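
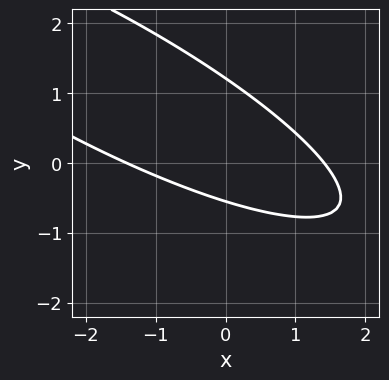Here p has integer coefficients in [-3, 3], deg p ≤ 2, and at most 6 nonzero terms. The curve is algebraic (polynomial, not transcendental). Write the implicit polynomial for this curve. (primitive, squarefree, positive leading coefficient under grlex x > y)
x^2 + 3*x*y + 3*y^2 - 2*y - 2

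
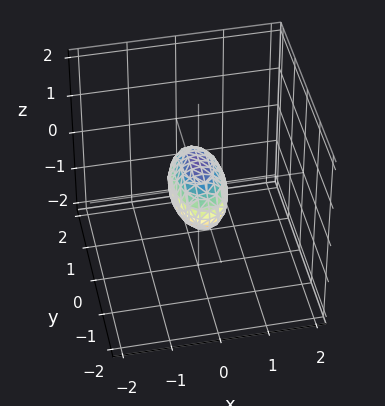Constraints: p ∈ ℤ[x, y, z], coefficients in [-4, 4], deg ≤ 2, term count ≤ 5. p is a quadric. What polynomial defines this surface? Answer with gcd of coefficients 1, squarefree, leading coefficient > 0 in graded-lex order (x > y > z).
(a) Degree: a closed, bounded, convex surface; a quadric, so deg p = 2.
(b) Symmetries: it's symmetric under y → −y, forcing even powers of y; mirror symmetry z ↦ −z ⇒ only even powers of z; the x ↦ −x reflection is a symmetry, so x appears only in even powers.
(c) From the visible intercepts: the y-axis gridline crossings are at y ∈ {-1, 1}.
(d) Matching integer coefficients to the picture gives p.

3*x^2 + y^2 + 2*z^2 - 1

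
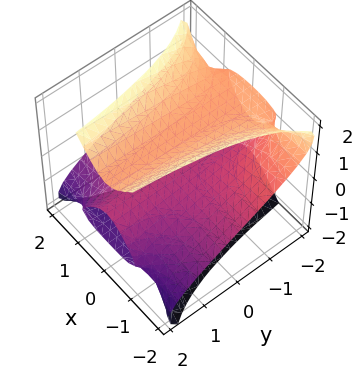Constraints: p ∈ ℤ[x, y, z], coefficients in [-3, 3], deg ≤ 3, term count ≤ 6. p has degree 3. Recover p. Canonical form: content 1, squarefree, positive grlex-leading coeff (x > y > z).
1. Degree: no degree-2 surface has this shape, so deg p = 3.
2. From the visible intercepts: the visible x-axis segment lies entirely on the surface; every point of the y-axis in the box is on the surface.
3. Putting this together gives p.

2*x^2*y + 3*x^2*z - 2*z^3 + 3*z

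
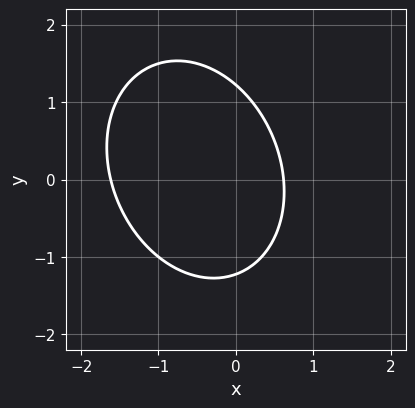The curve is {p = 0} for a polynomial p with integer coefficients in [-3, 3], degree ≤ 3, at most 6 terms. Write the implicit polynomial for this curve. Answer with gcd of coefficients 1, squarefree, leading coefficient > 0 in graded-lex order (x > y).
3*x^2 + x*y + 2*y^2 + 3*x - 3

1. deg p = 2.
2. The integer polynomial consistent with all of this is the stated p.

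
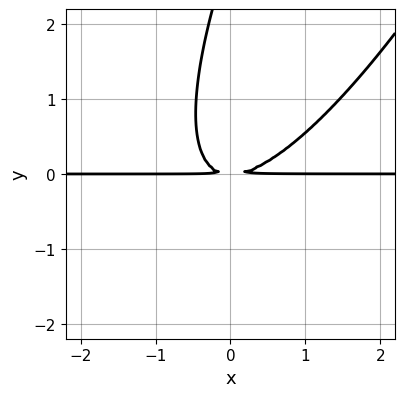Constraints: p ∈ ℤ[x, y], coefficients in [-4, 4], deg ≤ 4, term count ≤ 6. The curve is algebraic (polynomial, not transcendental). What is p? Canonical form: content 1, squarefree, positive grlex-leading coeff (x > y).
1. deg p = 3. No degree-2 curve has this shape.
2. From the axis intercepts and sections: every point of the x-axis in the box is on the curve.
3. Matching integer coefficients to the picture gives p.

3*x^2*y - 3*x*y^2 + y^3 - 3*y^2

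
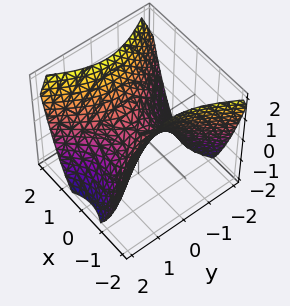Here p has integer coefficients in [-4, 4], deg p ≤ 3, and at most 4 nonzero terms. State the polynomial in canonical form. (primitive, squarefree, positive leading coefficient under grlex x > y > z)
First, deg p = 2. A saddle surface; a quadric.
Then, symmetries: mirror symmetry y ↦ −y ⇒ only even powers of y; mirror symmetry x ↦ −x ⇒ only even powers of x.
Next, checking where it meets the axes: it crosses the y-axis at the gridline y = 0; one x-axis crossing is at x = 0.
Finally, together with the visible shape, these determine p as stated.

3*x^2 - 2*y^2 - 3*z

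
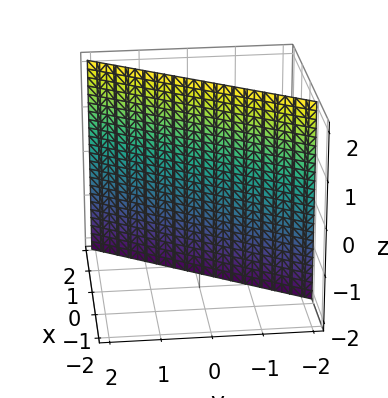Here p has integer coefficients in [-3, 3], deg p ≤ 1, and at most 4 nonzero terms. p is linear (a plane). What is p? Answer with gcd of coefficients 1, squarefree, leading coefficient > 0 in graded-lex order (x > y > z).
3*x - 2*y - 2

1. The degree is 1 — every cross-section is a straight line — this is a plane.
2. From the visible intercepts: it meets the y-axis at y = -1 (among the integer gridlines); no z-intercept at any integer in the box.
3. Assembling these constraints gives the stated polynomial.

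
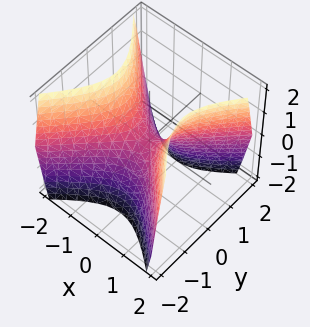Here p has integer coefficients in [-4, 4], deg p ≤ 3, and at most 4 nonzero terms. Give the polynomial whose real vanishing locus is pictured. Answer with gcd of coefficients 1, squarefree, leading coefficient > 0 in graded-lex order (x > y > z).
The degree is 2 — a hyperbolic paraboloid; a quadric.
Symmetries: the x ↦ −x reflection is a symmetry, so x appears only in even powers; the y ↦ −y reflection is a symmetry, so y appears only in even powers.
Against the integer gridlines: one x-axis crossing is at x = 0; one z-axis crossing is at z = 0; it meets the y-axis at y = 0 (among the integer gridlines).
Fitting integer coefficients to these (and the overall shape) gives p.

3*x^2 - 3*y^2 - 2*z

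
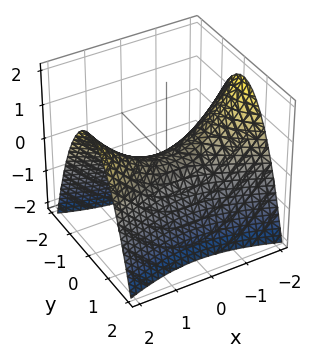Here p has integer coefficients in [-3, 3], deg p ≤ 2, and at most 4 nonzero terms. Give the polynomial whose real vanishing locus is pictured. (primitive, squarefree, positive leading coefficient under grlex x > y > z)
x^2 - 3*y^2 - 3*z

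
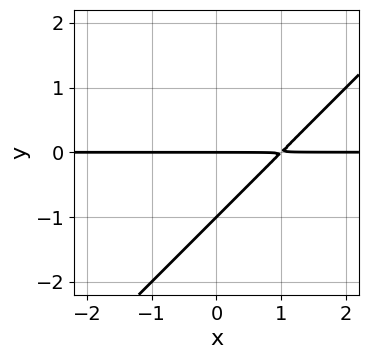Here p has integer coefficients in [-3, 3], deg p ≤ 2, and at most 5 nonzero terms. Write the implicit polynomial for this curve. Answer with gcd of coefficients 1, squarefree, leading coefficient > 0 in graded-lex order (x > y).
First, the degree is 2 — the shape is more complex than any degree-1 curve.
Then, against the integer gridlines: the y-axis gridline crossings are at y ∈ {-1, 0}; every point of the x-axis in the box is on the curve.
Finally, fitting integer coefficients to these (and the overall shape) gives p.

x*y - y^2 - y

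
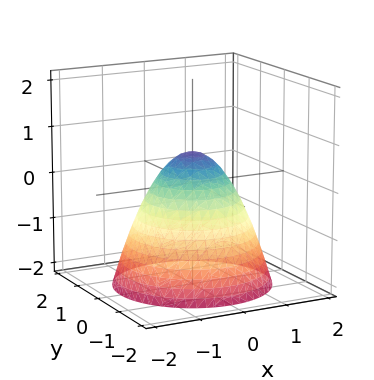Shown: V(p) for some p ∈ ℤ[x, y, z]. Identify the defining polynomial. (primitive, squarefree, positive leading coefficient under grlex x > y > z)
3*x^2 + 3*y^2 + 3*z - 2

The degree is 2 — the shape is more complex than any degree-1 surface.
Symmetries: rotational symmetry about the z-axis ⇒ p depends on x, y only through x² + y².
From the axis intercepts and sections: a circular section at z = -1 has radius between 1 and 2.
Together with the visible shape, these determine p as stated.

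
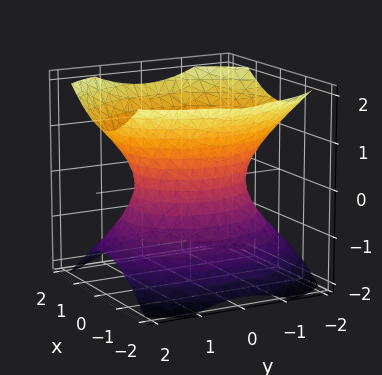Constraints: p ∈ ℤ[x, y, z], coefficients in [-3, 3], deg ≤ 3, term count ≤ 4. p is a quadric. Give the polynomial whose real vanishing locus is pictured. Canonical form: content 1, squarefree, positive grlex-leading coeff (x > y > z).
First, degree: an hourglass — one-sheet hyperboloid; a quadric, so deg p = 2.
Then, symmetries: mirror symmetry y ↦ −y ⇒ only even powers of y; the z ↦ −z reflection is a symmetry, so z appears only in even powers; it's symmetric under x → −x, forcing even powers of x.
Next, against the integer gridlines: the surface avoids every integer z-axis point in the box; the x-axis gridline crossings are at x ∈ {-1, 1}.
Finally, matching integer coefficients to the picture gives p.

3*x^2 + 2*y^2 - 3*z^2 - 3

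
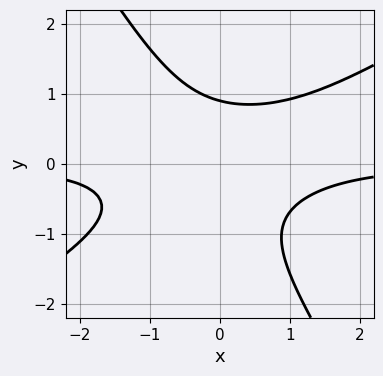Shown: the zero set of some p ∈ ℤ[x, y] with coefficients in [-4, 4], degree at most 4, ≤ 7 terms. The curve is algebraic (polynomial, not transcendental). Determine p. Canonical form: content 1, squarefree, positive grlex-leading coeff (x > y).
3*x^2*y - 3*x*y^2 - 3*y^3 - y^2 + 3

(a) The degree is 3 — a generic line meets the curve in up to 3 points.
(b) Checking where it meets the axes: it misses every integer gridline on the x-axis.
(c) Assembling these constraints gives the stated polynomial.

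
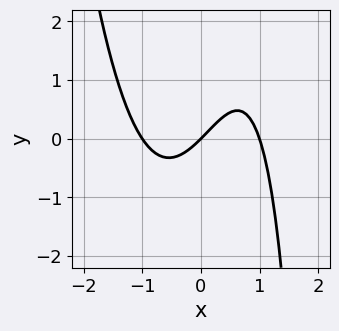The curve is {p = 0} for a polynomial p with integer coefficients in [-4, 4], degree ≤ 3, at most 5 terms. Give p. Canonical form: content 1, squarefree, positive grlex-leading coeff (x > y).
(a) Degree: the shape is more complex than any degree-2 curve, so deg p = 3.
(b) Reading off the gridlines: among the integer gridlines, it crosses the x-axis at x ∈ {-1, 0, 1}; one y-axis crossing is at y = 0.
(c) Fitting integer coefficients to these (and the overall shape) gives p.

3*x^3 - x*y - 3*x + 3*y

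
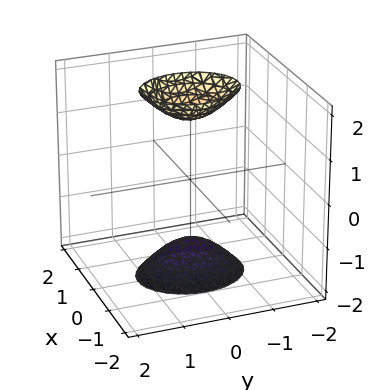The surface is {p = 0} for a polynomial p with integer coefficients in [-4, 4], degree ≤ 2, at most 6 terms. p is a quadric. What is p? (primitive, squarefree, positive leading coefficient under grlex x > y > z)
(a) The picture has 2 separate pieces. They look like related sheets of one shape, so recover p as a whole.
(b) Degree: two separate bowl-shaped sheets opening away from each other; a quadric, so deg p = 2.
(c) Symmetries: it's symmetric under y → −y, forcing even powers of y; mirror symmetry z ↦ −z ⇒ only even powers of z; the x ↦ −x reflection is a symmetry, so x appears only in even powers.
(d) Observable constraints: no y-intercept at any integer in the box; no x-intercept at any integer in the box.
(e) These observations pin down the coefficients.

3*x^2 + 2*y^2 - z^2 + 2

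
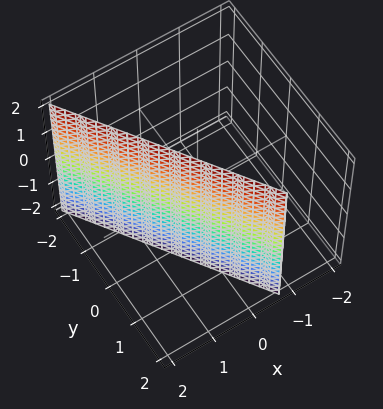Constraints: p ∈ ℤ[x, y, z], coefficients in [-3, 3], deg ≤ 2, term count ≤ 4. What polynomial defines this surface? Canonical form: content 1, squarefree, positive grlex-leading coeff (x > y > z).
(a) Degree: the surface is flat (a plane), so deg p = 1.
(b) From the visible intercepts: it meets the y-axis at y = 1 (among the integer gridlines); no z-intercept at any integer in the box.
(c) Solving for integer coefficients yields p as stated.

3*x + 2*y - 2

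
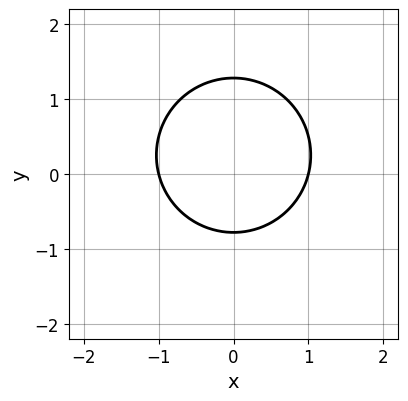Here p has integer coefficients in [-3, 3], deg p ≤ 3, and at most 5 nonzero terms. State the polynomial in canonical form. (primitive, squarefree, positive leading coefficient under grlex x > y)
2*x^2 + 2*y^2 - y - 2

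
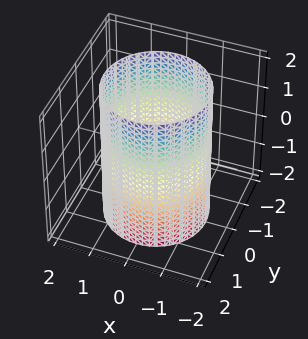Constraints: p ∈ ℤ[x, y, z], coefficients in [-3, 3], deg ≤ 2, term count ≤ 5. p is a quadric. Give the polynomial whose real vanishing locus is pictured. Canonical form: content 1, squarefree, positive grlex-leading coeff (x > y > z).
First, the degree is 2 — a cylinder; a quadric.
Then, symmetries: every cross-section ⟂ z is a circle, so x, y appear only via x² + y²; mirror symmetry z ↦ −z ⇒ only even powers of z.
Next, against the integer gridlines: the surface avoids every integer z-axis point in the box; a circular section at z = -1 has radius between 1 and 2.
Finally, fitting integer coefficients to these (and the overall shape) gives p.

x^2 + y^2 - 2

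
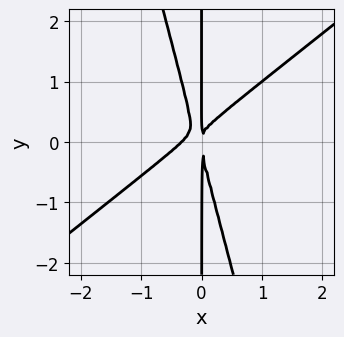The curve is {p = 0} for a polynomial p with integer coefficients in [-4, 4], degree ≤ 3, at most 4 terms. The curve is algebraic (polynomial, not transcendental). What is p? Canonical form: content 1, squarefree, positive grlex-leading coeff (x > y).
3*x^3 - 3*x^2*y - x*y^2 + x^2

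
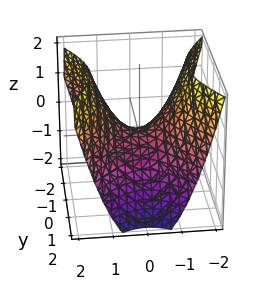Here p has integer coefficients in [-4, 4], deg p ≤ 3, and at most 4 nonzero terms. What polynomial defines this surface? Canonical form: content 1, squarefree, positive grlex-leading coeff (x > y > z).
(a) The degree is 2 — a hyperbolic paraboloid; a quadric.
(b) Symmetries: mirror symmetry x ↦ −x ⇒ only even powers of x; mirror symmetry y ↦ −y ⇒ only even powers of y.
(c) Against the integer gridlines: one z-axis crossing is at z = 0; it crosses the y-axis at the gridline y = 0; one x-axis crossing is at x = 0.
(d) These observations pin down the coefficients.

3*x^2 - 2*y^2 - 3*z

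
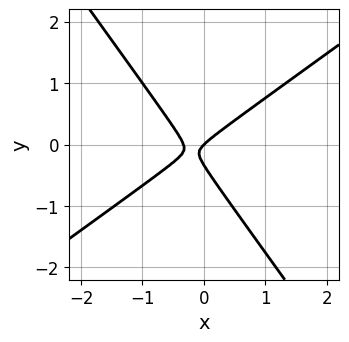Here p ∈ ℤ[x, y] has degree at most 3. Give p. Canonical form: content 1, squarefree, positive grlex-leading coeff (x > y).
First, the degree is 2 — the shape is more complex than any degree-1 curve.
Then, from the axis intercepts and sections: one y-axis crossing is at y = 0; it meets the x-axis at x = 0 (among the integer gridlines).
Finally, fitting integer coefficients to these (and the overall shape) gives p.

3*x^2 - 2*x*y - 3*y^2 + x - y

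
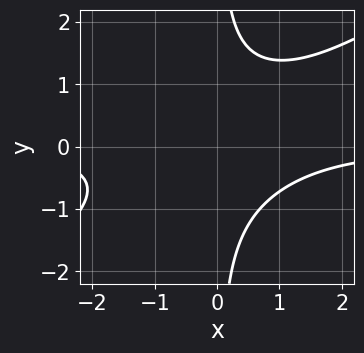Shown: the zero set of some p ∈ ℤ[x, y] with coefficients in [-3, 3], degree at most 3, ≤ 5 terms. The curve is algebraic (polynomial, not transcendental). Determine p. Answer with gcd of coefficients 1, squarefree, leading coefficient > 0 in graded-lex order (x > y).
2*x^2*y - 3*x*y^2 + 3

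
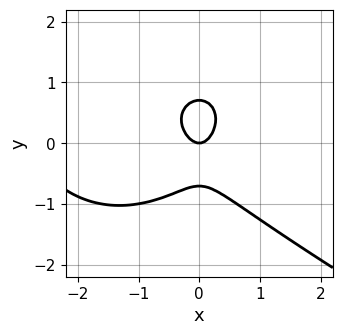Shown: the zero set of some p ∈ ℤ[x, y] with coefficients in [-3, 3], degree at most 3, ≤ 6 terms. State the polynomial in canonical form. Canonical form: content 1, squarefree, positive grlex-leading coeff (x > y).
x^3 + x^2*y + 2*y^3 + 3*x^2 - y

Degree: no degree-2 curve has this shape, so deg p = 3.
From the axis intercepts and sections: one x-axis crossing is at x = 0; it meets the y-axis at y = 0 (among the integer gridlines).
Fitting integer coefficients to these (and the overall shape) gives p.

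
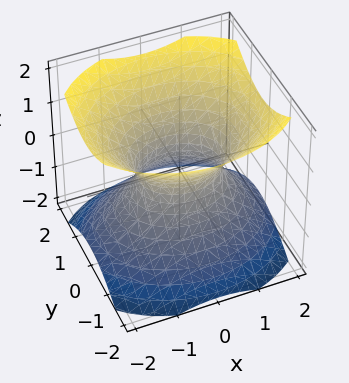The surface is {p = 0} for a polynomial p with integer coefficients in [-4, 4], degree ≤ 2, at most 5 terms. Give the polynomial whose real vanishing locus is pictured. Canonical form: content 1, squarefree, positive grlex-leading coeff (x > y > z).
First, deg p = 2.
Then, symmetries: the z ↦ −z reflection is a symmetry, so z appears only in even powers; the x ↦ −x reflection is a symmetry, so x appears only in even powers; mirror symmetry y ↦ −y ⇒ only even powers of y.
Then, reading off the gridlines: the x-axis gridline crossings are at x ∈ {-1, 1}; no z-intercept at any integer in the box.
Finally, solving for integer coefficients yields p as stated.

2*x^2 + 3*y^2 - 3*z^2 - 2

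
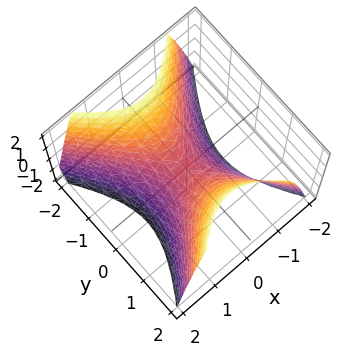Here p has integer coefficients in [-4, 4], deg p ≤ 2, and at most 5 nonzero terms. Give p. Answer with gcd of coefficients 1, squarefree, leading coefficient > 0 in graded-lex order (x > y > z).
3*x^2 - 2*y^2 + 2*z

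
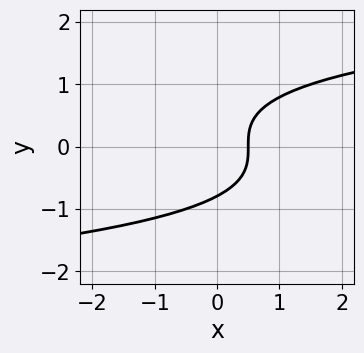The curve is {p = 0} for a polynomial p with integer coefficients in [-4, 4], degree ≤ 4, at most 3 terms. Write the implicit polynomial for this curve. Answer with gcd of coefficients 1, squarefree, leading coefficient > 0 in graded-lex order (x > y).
(a) Degree: a generic line meets the curve in up to 3 points, so deg p = 3.
(b) The integer polynomial consistent with all of this is the stated p.

2*y^3 - 2*x + 1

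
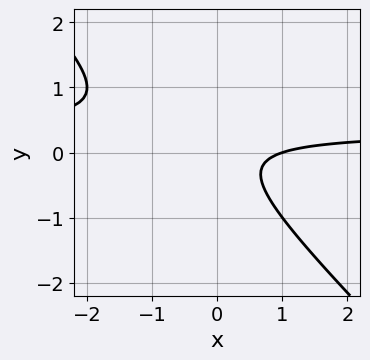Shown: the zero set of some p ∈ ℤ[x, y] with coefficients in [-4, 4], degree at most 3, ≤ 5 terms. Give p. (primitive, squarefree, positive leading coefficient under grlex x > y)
3*x*y + 3*y^2 - x + 1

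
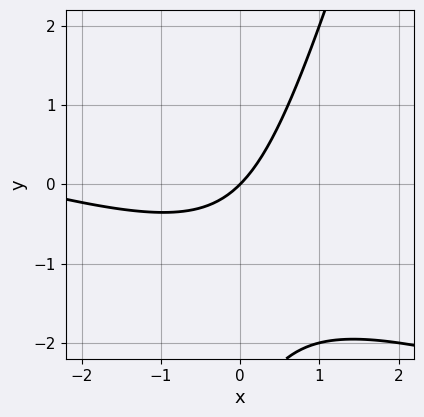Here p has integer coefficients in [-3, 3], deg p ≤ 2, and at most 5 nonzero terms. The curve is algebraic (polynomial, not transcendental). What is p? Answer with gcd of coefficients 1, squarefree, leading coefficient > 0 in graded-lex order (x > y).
x^2 + 3*x*y - y^2 + 3*x - 3*y

deg p = 2.
Observable constraints: it meets the y-axis at y = 0 (among the integer gridlines); one x-axis crossing is at x = 0.
Together with the visible shape, these determine p as stated.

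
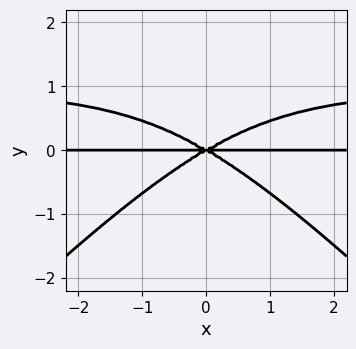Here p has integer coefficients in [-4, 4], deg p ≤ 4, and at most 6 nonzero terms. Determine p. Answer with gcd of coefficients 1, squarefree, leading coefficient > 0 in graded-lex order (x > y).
x^2*y^2 - y^4 - x^2*y + 3*y^3

First, deg p = 4.
Next, symmetries: the x ↦ −x reflection is a symmetry, so x appears only in even powers.
Next, checking where it meets the axes: it meets the y-axis at y = 0 (among the integer gridlines); every point of the x-axis in the box is on the curve.
Finally, the integer polynomial consistent with all of this is the stated p.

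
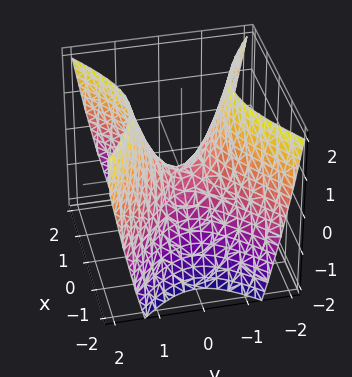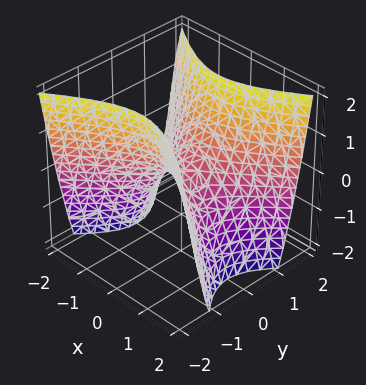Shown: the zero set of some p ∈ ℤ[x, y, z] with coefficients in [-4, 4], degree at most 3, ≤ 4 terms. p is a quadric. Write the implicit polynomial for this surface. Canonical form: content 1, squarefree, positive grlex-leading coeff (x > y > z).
deg p = 2. A hyperbolic paraboloid; a quadric.
Symmetries: the y ↦ −y reflection is a symmetry, so y appears only in even powers; the x ↦ −x reflection is a symmetry, so x appears only in even powers.
From the axis intercepts and sections: one x-axis crossing is at x = 0; it meets the z-axis at z = 0 (among the integer gridlines); one y-axis crossing is at y = 0.
The integer polynomial consistent with all of this is the stated p.

2*x^2 - 3*y^2 + 2*z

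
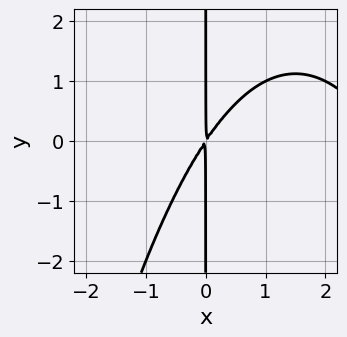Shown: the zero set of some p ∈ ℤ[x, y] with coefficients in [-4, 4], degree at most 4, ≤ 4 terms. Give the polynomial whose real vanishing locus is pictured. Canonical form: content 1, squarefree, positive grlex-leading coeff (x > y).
x^3 - 3*x^2 + 2*x*y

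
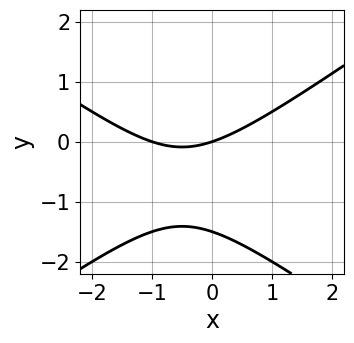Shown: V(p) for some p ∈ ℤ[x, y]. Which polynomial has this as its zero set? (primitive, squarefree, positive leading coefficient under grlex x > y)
(a) Degree: a generic line meets the curve in up to 2 points, so deg p = 2.
(b) From the axis intercepts and sections: one y-axis crossing is at y = 0; the x-axis gridline crossings are at x ∈ {-1, 0}.
(c) Assembling these constraints gives the stated polynomial.

x^2 - 2*y^2 + x - 3*y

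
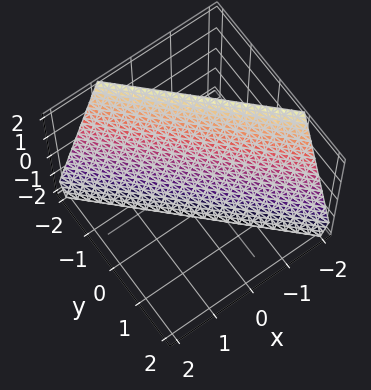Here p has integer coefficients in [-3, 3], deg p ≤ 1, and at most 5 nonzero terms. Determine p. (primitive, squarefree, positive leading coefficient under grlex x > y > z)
The degree is 1 — every cross-section is a straight line — this is a plane.
Reading off the gridlines: it meets the z-axis at z = -2 (among the integer gridlines).
Matching integer coefficients to the picture gives p.

3*x + 3*y + z + 2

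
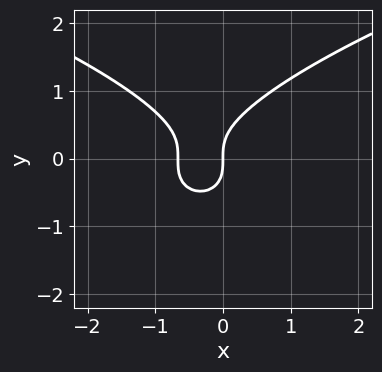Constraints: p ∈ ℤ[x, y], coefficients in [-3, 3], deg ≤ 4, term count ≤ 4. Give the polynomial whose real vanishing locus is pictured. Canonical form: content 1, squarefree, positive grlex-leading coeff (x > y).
3*y^3 - 3*x^2 - 2*x

The degree is 3 — the shape is more complex than any degree-2 curve.
Reading off the gridlines: it crosses the x-axis at the gridline x = 0; it crosses the y-axis at the gridline y = 0.
Together with the visible shape, these determine p as stated.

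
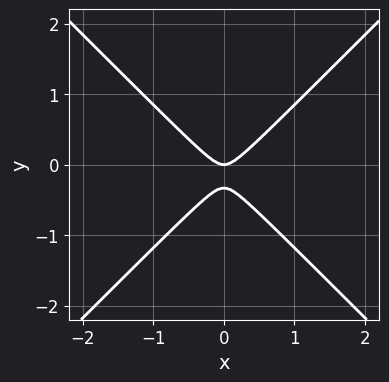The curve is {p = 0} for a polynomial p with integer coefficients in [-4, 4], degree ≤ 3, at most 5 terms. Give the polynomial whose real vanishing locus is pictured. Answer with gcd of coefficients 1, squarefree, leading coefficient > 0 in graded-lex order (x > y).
3*x^2 - 3*y^2 - y

1. Degree: no degree-1 curve has this shape, so deg p = 2.
2. Symmetries: the x ↦ −x reflection is a symmetry, so x appears only in even powers.
3. Reading off the gridlines: one y-axis crossing is at y = 0; one x-axis crossing is at x = 0.
4. Solving for integer coefficients yields p as stated.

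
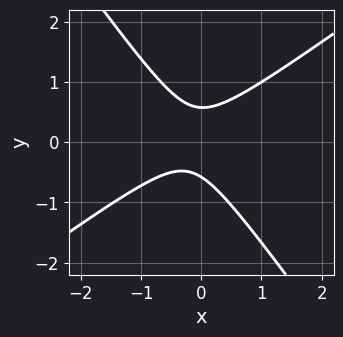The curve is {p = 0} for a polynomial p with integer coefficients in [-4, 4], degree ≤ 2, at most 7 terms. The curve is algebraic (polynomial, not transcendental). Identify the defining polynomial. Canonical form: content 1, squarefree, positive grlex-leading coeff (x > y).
3*x^2 - 2*x*y - 3*y^2 + x + 1

First, degree: a generic line meets the curve in up to 2 points, so deg p = 2.
Then, against the integer gridlines: it misses every integer gridline on the x-axis.
Finally, solving for integer coefficients yields p as stated.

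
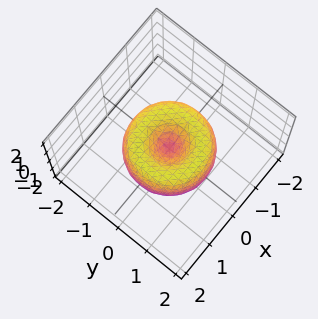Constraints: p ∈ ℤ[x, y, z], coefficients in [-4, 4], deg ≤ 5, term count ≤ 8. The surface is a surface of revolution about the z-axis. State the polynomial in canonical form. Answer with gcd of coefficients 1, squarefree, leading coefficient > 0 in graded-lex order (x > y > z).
(a) The degree is 4 — the shape is more complex than any degree-3 surface.
(b) By symmetry, the z-axis is an axis of rotation, so x and y enter only as x² + y².
(c) Reading off the gridlines: a circular section at z = 0 has radius between 1 and 2; it meets the x-axis at x = 0 (among the integer gridlines); it meets the z-axis at z = 0 (among the integer gridlines).
(d) These observations pin down the coefficients.

2*x^4 + 4*x^2*y^2 + 2*y^4 - 3*x^2 - 3*y^2 + 2*z^2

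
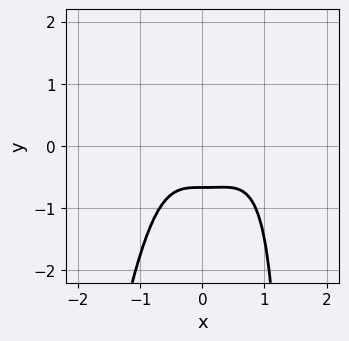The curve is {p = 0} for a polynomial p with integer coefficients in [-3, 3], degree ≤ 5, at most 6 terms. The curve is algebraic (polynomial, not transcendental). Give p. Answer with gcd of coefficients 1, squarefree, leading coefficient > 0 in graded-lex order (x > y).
First, the degree is 4 — a generic line meets the curve in up to 4 points.
Then, from the axis intercepts and sections: it misses every integer gridline on the x-axis.
Finally, the integer polynomial consistent with all of this is the stated p.

3*x^4 - x^3*y - 2*x^3 + 3*y + 2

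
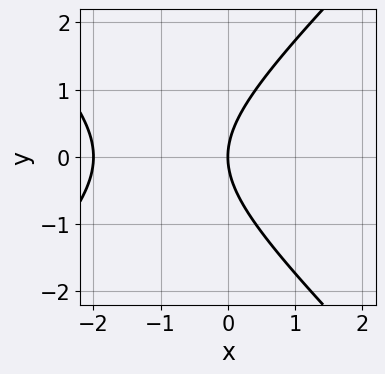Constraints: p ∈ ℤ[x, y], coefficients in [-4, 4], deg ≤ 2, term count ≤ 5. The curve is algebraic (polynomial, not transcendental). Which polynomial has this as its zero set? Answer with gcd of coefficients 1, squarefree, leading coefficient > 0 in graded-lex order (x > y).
x^2 - y^2 + 2*x

1. The degree is 2 — no degree-1 curve has this shape.
2. Symmetries: mirror symmetry y ↦ −y ⇒ only even powers of y.
3. From the axis intercepts and sections: it meets the y-axis at y = 0 (among the integer gridlines); the x-axis gridline crossings are at x ∈ {-2, 0}.
4. These observations pin down the coefficients.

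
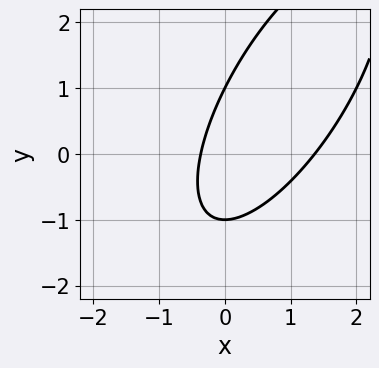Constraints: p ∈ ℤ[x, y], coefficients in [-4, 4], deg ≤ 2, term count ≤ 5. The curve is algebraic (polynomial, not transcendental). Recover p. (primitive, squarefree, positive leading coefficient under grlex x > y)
2*x^2 - 2*x*y + y^2 - 2*x - 1

The degree is 2 — no degree-1 curve has this shape.
Against the integer gridlines: among the integer gridlines, it crosses the y-axis at y ∈ {-1, 1}.
Together with the visible shape, these determine p as stated.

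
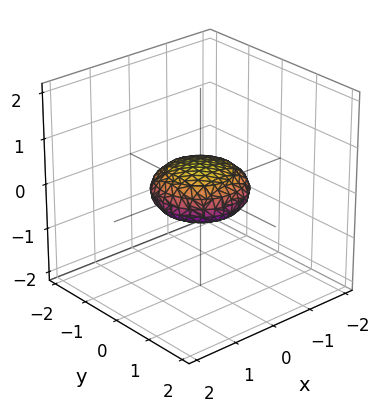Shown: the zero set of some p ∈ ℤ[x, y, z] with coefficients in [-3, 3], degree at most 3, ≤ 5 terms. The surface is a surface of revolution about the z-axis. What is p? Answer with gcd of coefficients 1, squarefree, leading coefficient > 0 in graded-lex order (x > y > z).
1. Degree: a generic line meets the surface in up to 2 points, so deg p = 2.
2. Symmetries: the surface is invariant under rotation about z: p = q(x² + y², z).
3. Observable constraints: the y-axis gridline crossings are at y ∈ {-1, 1}; a circular section at z = 0 has radius exactly 1; among the integer gridlines, it crosses the x-axis at x ∈ {-1, 1}.
4. Together with the visible shape, these determine p as stated.

x^2 + y^2 + 3*z^2 - 1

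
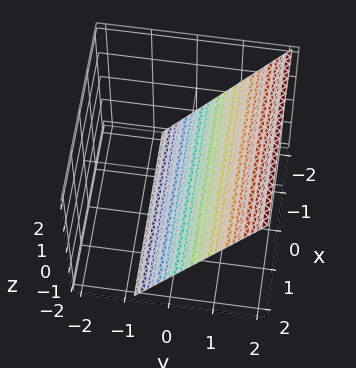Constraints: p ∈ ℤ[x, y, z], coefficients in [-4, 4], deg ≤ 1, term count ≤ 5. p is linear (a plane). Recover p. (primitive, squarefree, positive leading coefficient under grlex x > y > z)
Degree: every cross-section is a straight line — this is a plane, so deg p = 1.
From the visible intercepts: it crosses the z-axis at the gridline z = -1; the surface avoids every integer x-axis point in the box.
Matching integer coefficients to the picture gives p.

3*y - 2*z - 2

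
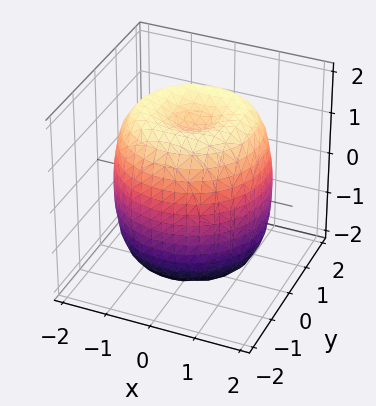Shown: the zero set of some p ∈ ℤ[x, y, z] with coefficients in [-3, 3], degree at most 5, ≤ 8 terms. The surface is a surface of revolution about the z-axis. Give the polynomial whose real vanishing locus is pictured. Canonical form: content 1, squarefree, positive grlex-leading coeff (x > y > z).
First, degree: the shape is more complex than any degree-3 surface, so deg p = 4.
Next, by symmetry, the surface is invariant under rotation about z: p = q(x² + y², z).
Next, against the integer gridlines: a circular section at z = -1 has radius between 1 and 2.
Finally, these observations pin down the coefficients.

x^4 + 2*x^2*y^2 + y^4 - 2*x^2 - 2*y^2 + z^2 - 2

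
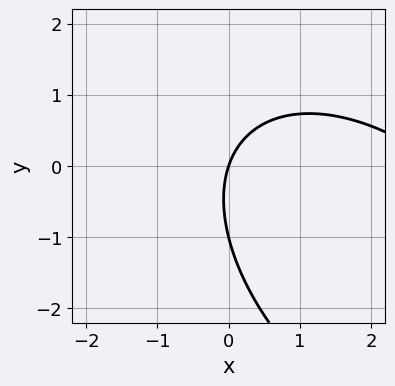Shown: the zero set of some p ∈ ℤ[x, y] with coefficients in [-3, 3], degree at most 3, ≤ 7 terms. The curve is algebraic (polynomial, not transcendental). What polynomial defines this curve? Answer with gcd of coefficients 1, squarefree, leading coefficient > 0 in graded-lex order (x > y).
First, degree: the shape is more complex than any degree-1 curve, so deg p = 2.
Next, checking where it meets the axes: one x-axis crossing is at x = 0; among the integer gridlines, it crosses the y-axis at y ∈ {-1, 0}.
Finally, solving for integer coefficients yields p as stated.

x^2 + x*y + y^2 - 3*x + y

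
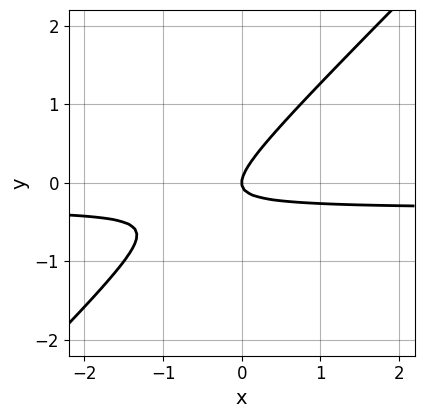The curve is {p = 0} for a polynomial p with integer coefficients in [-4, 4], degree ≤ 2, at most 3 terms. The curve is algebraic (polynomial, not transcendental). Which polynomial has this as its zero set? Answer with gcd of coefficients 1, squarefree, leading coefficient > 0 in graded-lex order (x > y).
3*x*y - 3*y^2 + x

Degree: no degree-1 curve has this shape, so deg p = 2.
From the visible intercepts: it meets the x-axis at x = 0 (among the integer gridlines); one y-axis crossing is at y = 0.
Fitting integer coefficients to these (and the overall shape) gives p.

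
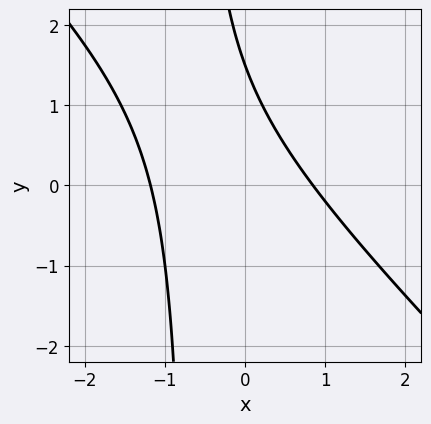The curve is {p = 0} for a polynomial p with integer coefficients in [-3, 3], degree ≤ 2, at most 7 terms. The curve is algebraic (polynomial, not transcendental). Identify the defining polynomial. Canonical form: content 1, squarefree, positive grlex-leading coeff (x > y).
3*x^2 + 3*x*y + x + 2*y - 3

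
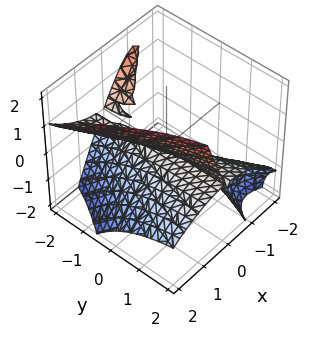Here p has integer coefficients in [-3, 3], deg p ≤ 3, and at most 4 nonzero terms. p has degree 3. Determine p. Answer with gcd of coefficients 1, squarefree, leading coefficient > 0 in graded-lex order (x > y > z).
x^3 + 2*x*y*z + x*z - 2*z^2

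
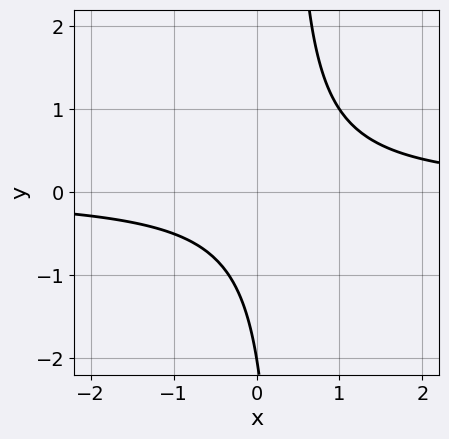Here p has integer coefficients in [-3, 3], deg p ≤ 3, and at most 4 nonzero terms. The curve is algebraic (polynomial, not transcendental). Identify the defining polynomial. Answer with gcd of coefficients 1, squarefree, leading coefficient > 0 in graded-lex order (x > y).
3*x*y - y - 2

1. The degree is 2 — no degree-1 curve has this shape.
2. Against the integer gridlines: no x-intercept at any integer in the box; it meets the y-axis at y = -2 (among the integer gridlines).
3. Matching integer coefficients to the picture gives p.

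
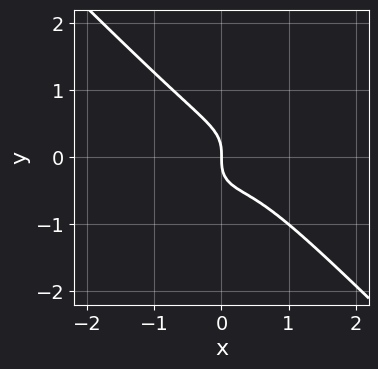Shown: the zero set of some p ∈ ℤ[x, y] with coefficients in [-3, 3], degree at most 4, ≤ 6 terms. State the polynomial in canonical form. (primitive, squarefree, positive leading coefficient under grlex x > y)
(a) The degree is 3 — no degree-2 curve has this shape.
(b) Observable constraints: it meets the x-axis at x = 0 (among the integer gridlines); it meets the y-axis at y = 0 (among the integer gridlines).
(c) Matching integer coefficients to the picture gives p.

2*x^3 + 2*y^3 - x^2 + x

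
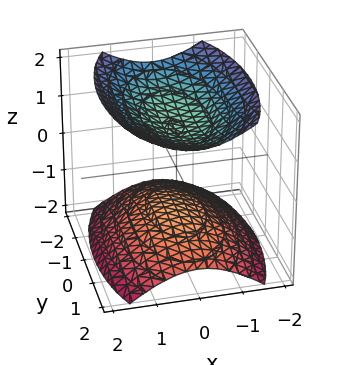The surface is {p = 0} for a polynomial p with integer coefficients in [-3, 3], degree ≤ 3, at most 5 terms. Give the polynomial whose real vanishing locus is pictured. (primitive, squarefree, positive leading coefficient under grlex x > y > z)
3*x^2 + y^2 - 3*z^2 + 3

First, I count 2 distinct pieces.
Next, the degree is 2 — two separate bowl-shaped sheets opening away from each other; a quadric.
Next, symmetries: it's symmetric under x → −x, forcing even powers of x; it's symmetric under z → −z, forcing even powers of z; the y ↦ −y reflection is a symmetry, so y appears only in even powers.
Then, from the axis intercepts and sections: the surface avoids every integer x-axis point in the box; no y-intercept at any integer in the box.
Finally, solving for integer coefficients yields p as stated.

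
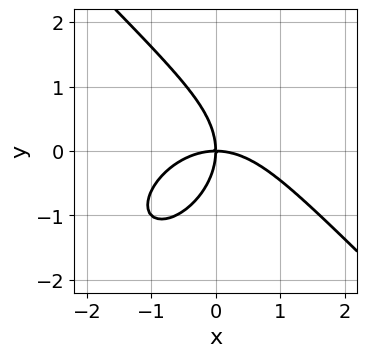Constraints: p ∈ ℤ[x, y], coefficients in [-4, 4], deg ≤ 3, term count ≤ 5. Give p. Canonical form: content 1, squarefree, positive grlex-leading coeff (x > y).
x^3 + y^3 + 2*x*y

1. Degree: the shape is more complex than any degree-2 curve, so deg p = 3.
2. Against the integer gridlines: it meets the x-axis at x = 0 (among the integer gridlines); one y-axis crossing is at y = 0.
3. The integer polynomial consistent with all of this is the stated p.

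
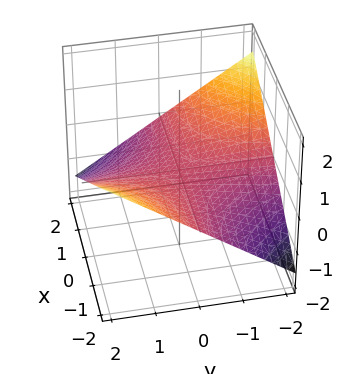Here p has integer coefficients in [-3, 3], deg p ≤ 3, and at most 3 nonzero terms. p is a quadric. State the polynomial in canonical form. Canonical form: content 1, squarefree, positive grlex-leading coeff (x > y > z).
1. The degree is 2 — a hyperbolic paraboloid; a quadric.
2. Against the integer gridlines: every point of the y-axis in the box is on the surface; one z-axis crossing is at z = 0; the visible x-axis segment lies entirely on the surface.
3. Assembling these constraints gives the stated polynomial.

x*y + 3*z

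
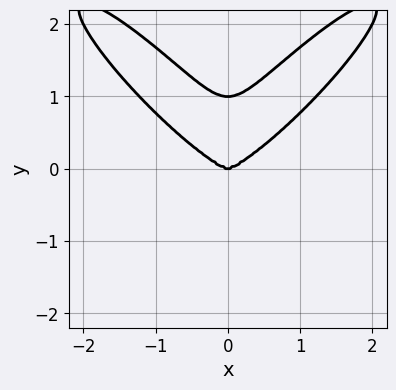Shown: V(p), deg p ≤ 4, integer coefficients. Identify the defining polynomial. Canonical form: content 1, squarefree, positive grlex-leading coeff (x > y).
2*x^4 - 3*x^2*y^2 + 2*y^4 - 2*y^3

(a) Degree: the shape is more complex than any degree-3 curve, so deg p = 4.
(b) Symmetries: the x ↦ −x reflection is a symmetry, so x appears only in even powers.
(c) From the axis intercepts and sections: the y-axis gridline crossings are at y ∈ {0, 1}; it meets the x-axis at x = 0 (among the integer gridlines).
(d) Fitting integer coefficients to these (and the overall shape) gives p.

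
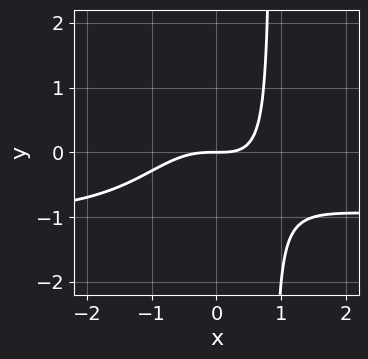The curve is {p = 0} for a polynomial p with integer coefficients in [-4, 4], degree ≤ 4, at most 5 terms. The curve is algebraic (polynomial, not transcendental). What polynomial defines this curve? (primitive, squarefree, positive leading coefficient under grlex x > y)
1. Degree: a generic line meets the curve in up to 4 points, so deg p = 4.
2. From the visible intercepts: one y-axis crossing is at y = 0; one x-axis crossing is at x = 0.
3. The integer polynomial consistent with all of this is the stated p.

2*x^3*y + 2*x^3 + 2*x*y - 3*y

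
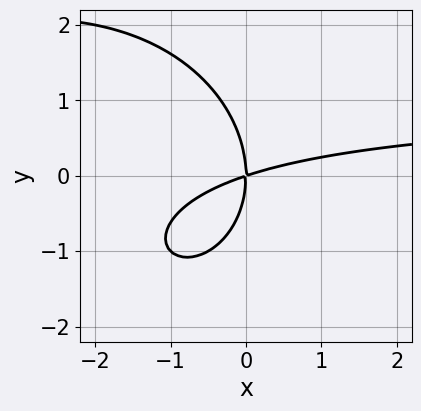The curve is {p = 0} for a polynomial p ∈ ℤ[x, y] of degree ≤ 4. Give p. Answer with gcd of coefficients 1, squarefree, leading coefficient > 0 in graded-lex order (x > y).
First, degree: the shape is more complex than any degree-2 curve, so deg p = 3.
Then, from the axis intercepts and sections: it crosses the x-axis at the gridline x = 0; it crosses the y-axis at the gridline y = 0.
Finally, putting this together gives p.

x^2*y + y^3 - x^2 + 3*x*y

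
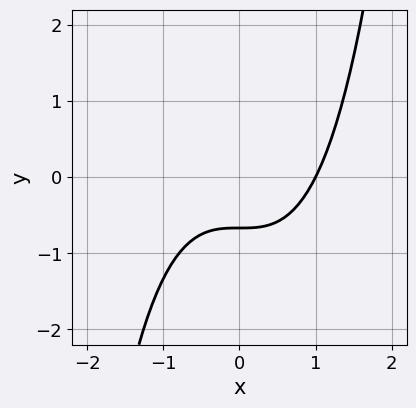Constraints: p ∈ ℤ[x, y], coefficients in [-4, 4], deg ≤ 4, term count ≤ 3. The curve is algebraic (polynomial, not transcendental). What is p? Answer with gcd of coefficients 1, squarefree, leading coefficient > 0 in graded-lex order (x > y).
2*x^3 - 3*y - 2

1. The degree is 3 — no degree-2 curve has this shape.
2. Against the integer gridlines: it crosses the x-axis at the gridline x = 1.
3. These observations pin down the coefficients.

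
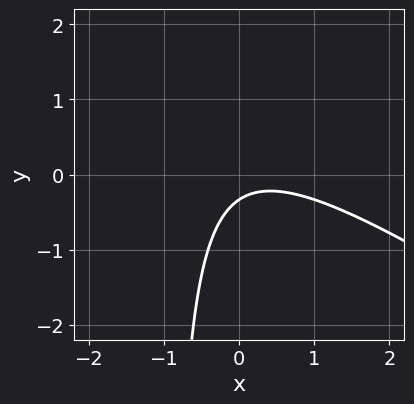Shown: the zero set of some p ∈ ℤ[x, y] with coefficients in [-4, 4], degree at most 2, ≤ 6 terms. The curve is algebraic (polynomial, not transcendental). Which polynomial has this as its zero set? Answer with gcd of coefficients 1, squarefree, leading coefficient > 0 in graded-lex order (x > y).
First, the degree is 2 — a generic line meets the curve in up to 2 points.
Next, against the integer gridlines: no x-intercept at any integer in the box.
Finally, assembling these constraints gives the stated polynomial.

2*x^2 + 3*x*y - x + 3*y + 1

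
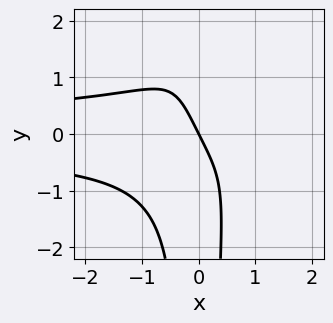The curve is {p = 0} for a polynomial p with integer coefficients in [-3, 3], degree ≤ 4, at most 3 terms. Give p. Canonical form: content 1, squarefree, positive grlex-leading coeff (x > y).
First, the degree is 4 — the shape is more complex than any degree-3 curve.
Next, observable constraints: it crosses the y-axis at the gridline y = 0; it crosses the x-axis at the gridline x = 0.
Finally, matching integer coefficients to the picture gives p.

2*x^2*y^2 + 2*x + y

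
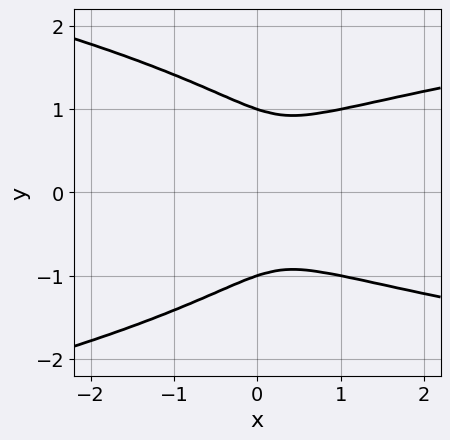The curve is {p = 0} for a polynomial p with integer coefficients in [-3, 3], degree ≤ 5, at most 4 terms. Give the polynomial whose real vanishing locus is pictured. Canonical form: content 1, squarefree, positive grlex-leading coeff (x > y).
3*y^4 + 2*x*y^2 - 2*x^2 - 3*y^2

(a) Degree: the shape is more complex than any degree-3 curve, so deg p = 4.
(b) Symmetries: the y ↦ −y reflection is a symmetry, so y appears only in even powers.
(c) Against the integer gridlines: the y-axis gridline crossings are at y ∈ {-1, 1}.
(d) The integer polynomial consistent with all of this is the stated p.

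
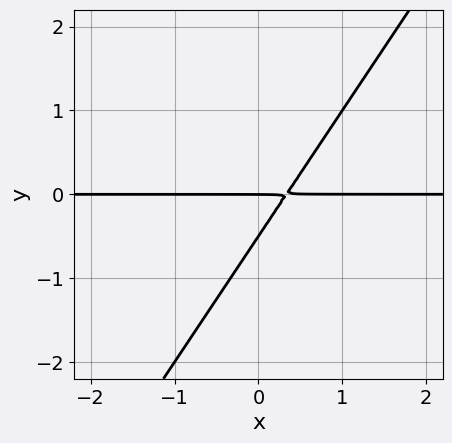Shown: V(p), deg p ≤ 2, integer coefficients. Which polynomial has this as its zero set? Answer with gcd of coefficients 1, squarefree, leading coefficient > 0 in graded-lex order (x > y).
The degree is 2 — the shape is more complex than any degree-1 curve.
Against the integer gridlines: it crosses the y-axis at the gridline y = 0; the visible x-axis segment lies entirely on the curve.
Putting this together gives p.

3*x*y - 2*y^2 - y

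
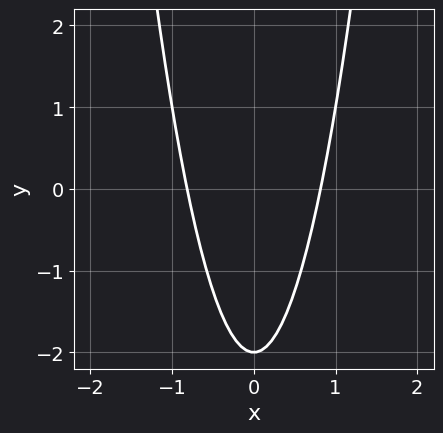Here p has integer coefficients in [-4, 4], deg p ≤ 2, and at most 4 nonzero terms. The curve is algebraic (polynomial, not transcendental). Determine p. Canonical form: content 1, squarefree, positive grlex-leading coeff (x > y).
1. Degree: a generic line meets the curve in up to 2 points, so deg p = 2.
2. Symmetries: the x ↦ −x reflection is a symmetry, so x appears only in even powers.
3. From the visible intercepts: it meets the y-axis at y = -2 (among the integer gridlines).
4. These observations pin down the coefficients.

3*x^2 - y - 2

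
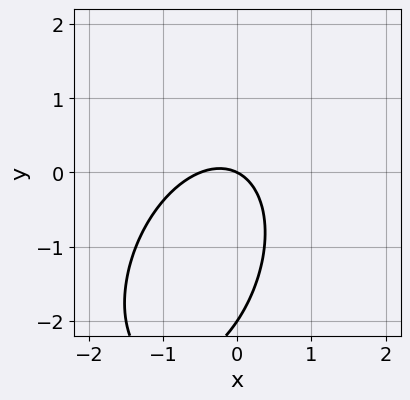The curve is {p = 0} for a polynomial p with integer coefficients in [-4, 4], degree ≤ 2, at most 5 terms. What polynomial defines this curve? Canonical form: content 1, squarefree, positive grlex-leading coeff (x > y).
(a) deg p = 2.
(b) Reading off the gridlines: the y-axis gridline crossings are at y ∈ {-2, 0}; it crosses the x-axis at the gridline x = 0.
(c) Together with the visible shape, these determine p as stated.

2*x^2 - x*y + y^2 + x + 2*y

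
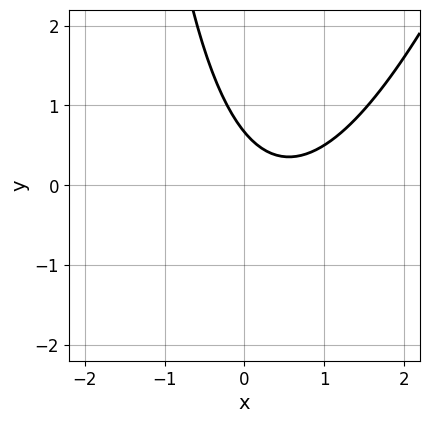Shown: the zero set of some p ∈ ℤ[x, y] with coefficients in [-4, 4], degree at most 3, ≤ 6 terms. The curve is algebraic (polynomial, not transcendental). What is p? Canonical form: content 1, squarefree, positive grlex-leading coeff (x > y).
3*x^2 - x*y - 3*x - 3*y + 2

1. Degree: the shape is more complex than any degree-1 curve, so deg p = 2.
2. From the visible intercepts: it misses every integer gridline on the x-axis.
3. The integer polynomial consistent with all of this is the stated p.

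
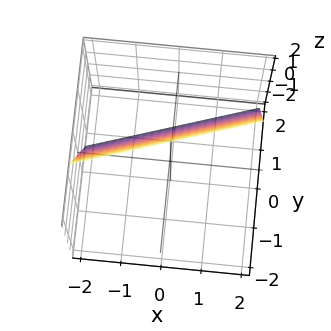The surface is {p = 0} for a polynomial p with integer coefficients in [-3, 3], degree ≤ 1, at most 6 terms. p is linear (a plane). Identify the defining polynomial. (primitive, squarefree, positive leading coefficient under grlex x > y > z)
x - 3*y - z + 2

(a) Degree: the surface is flat (a plane), so deg p = 1.
(b) From the axis intercepts and sections: one x-axis crossing is at x = -2; it crosses the z-axis at the gridline z = 2.
(c) Solving for integer coefficients yields p as stated.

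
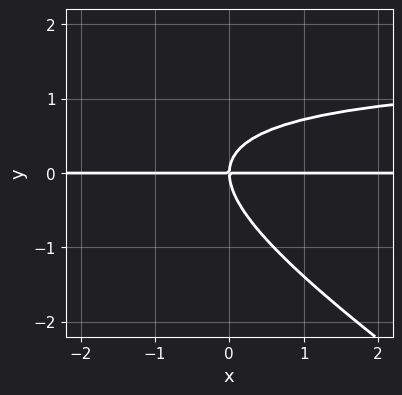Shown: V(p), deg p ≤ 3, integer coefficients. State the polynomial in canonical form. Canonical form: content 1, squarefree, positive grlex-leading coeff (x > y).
2*x*y^2 + 3*y^3 - 3*x*y

1. Degree: no degree-2 curve has this shape, so deg p = 3.
2. Observable constraints: it meets the y-axis at y = 0 (among the integer gridlines); the visible x-axis segment lies entirely on the curve.
3. Putting this together gives p.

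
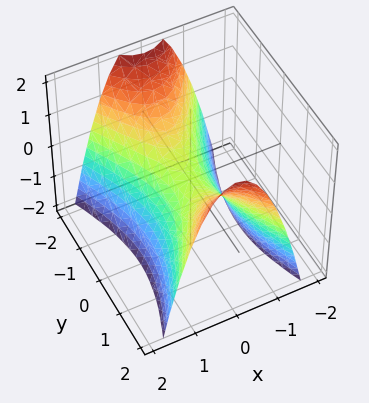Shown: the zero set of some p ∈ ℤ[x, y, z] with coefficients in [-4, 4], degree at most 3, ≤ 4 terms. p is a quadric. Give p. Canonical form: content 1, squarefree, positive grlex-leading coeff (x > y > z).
3*x^2 - y^2 + 2*z

First, the degree is 2 — a hyperbolic paraboloid; a quadric.
Next, symmetries: mirror symmetry x ↦ −x ⇒ only even powers of x; the y ↦ −y reflection is a symmetry, so y appears only in even powers.
Next, observable constraints: it crosses the y-axis at the gridline y = 0; it meets the x-axis at x = 0 (among the integer gridlines); it meets the z-axis at z = 0 (among the integer gridlines).
Finally, together with the visible shape, these determine p as stated.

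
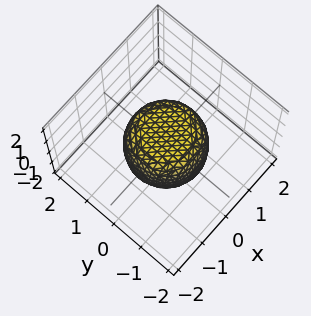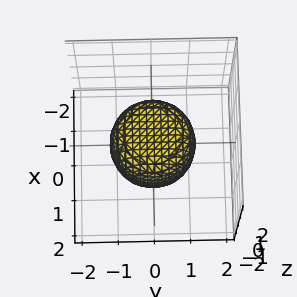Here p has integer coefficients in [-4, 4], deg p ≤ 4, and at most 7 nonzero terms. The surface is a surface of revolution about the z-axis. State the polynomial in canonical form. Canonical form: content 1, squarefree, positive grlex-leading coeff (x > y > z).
(a) Degree: no degree-3 surface has this shape, so deg p = 4.
(b) Symmetries: every cross-section ⟂ z is a circle, so x, y appear only via x² + y².
(c) Reading off the gridlines: a circular section at z = 1 has radius between 0 and 1; the z-axis gridline crossings are at z ∈ {-1, 1}.
(d) Putting this together gives p.

2*x^4 + 4*x^2*y^2 + 2*y^4 - x^2 - y^2 + 2*z^2 - 2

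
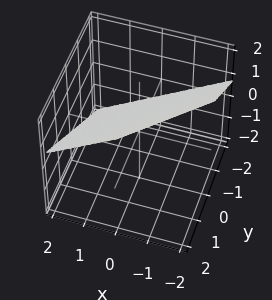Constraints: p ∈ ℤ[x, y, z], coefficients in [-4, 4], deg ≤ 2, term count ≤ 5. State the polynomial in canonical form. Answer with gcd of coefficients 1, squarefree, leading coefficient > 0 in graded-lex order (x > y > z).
2*x - 2*y + 3*z - 2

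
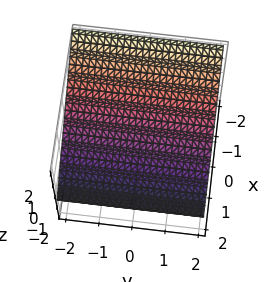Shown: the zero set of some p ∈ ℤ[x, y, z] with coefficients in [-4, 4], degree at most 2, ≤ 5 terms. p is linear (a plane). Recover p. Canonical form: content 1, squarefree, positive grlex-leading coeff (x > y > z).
1. Degree: every cross-section is a straight line — this is a plane, so deg p = 1.
2. Against the integer gridlines: no y-intercept at any integer in the box; one x-axis crossing is at x = 1.
3. The integer polynomial consistent with all of this is the stated p.

2*x + 3*z - 2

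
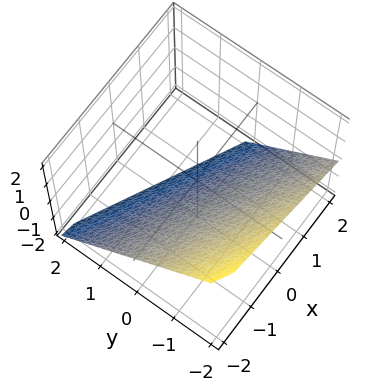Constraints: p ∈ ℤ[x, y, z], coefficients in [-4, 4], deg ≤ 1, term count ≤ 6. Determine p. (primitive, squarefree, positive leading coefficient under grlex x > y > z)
x + 2*y + 2*z + 2

deg p = 1.
Reading off the gridlines: it meets the x-axis at x = -2 (among the integer gridlines); it meets the z-axis at z = -1 (among the integer gridlines).
Putting this together gives p.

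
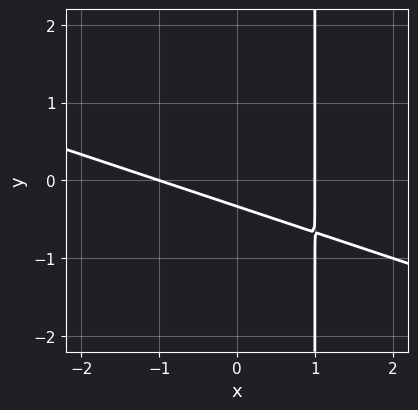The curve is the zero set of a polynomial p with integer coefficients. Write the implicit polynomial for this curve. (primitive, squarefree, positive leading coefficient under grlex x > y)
x^2 + 3*x*y - 3*y - 1

Degree: no degree-1 curve has this shape, so deg p = 2.
Observable constraints: among the integer gridlines, it crosses the x-axis at x ∈ {-1, 1}.
The integer polynomial consistent with all of this is the stated p.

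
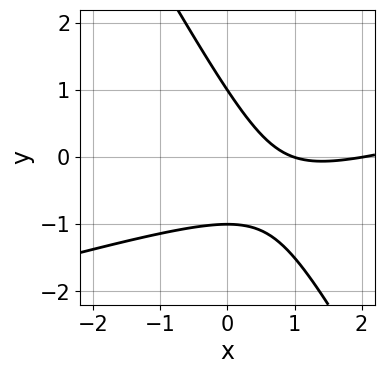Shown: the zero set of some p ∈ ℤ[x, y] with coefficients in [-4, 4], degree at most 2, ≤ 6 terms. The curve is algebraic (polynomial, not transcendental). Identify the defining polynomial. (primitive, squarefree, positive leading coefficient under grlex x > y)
Degree: no degree-1 curve has this shape, so deg p = 2.
Against the integer gridlines: the y-axis gridline crossings are at y ∈ {-1, 1}; among the integer gridlines, it crosses the x-axis at x ∈ {1, 2}.
Solving for integer coefficients yields p as stated.

x^2 - 3*x*y - 2*y^2 - 3*x + 2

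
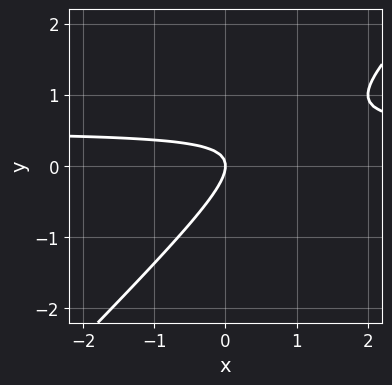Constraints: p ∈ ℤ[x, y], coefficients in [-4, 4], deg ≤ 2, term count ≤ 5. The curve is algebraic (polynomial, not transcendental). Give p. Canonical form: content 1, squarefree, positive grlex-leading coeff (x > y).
2*x*y - 2*y^2 - x

First, deg p = 2. A generic line meets the curve in up to 2 points.
Then, observable constraints: it crosses the x-axis at the gridline x = 0; it meets the y-axis at y = 0 (among the integer gridlines).
Finally, putting this together gives p.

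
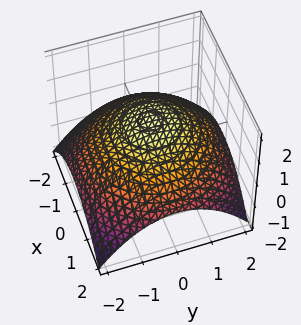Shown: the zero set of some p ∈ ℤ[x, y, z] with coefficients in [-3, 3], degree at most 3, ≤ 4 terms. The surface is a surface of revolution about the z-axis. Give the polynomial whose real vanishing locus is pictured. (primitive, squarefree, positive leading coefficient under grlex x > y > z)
x^2 + y^2 + 3*z - 3

The degree is 2 — no degree-1 surface has this shape.
By symmetry, every cross-section ⟂ z is a circle, so x, y appear only via x² + y².
Against the integer gridlines: a circular section at z = 0 has radius between 1 and 2; it crosses the z-axis at the gridline z = 1.
Solving for integer coefficients yields p as stated.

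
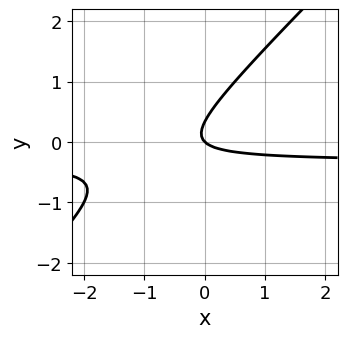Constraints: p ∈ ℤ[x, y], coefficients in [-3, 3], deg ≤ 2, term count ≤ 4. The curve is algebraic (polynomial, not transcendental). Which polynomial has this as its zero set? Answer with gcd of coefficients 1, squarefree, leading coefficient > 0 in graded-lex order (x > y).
3*x*y - 3*y^2 + x + y

deg p = 2. The shape is more complex than any degree-1 curve.
Observable constraints: it meets the x-axis at x = 0 (among the integer gridlines); it meets the y-axis at y = 0 (among the integer gridlines).
The integer polynomial consistent with all of this is the stated p.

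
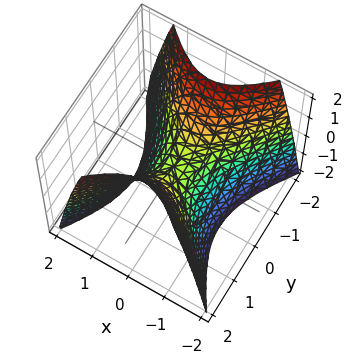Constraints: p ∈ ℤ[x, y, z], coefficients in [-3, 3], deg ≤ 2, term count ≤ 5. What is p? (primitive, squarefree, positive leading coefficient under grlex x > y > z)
The degree is 2 — a saddle surface; a quadric.
Symmetries: the y ↦ −y reflection is a symmetry, so y appears only in even powers; mirror symmetry x ↦ −x ⇒ only even powers of x.
From the visible intercepts: it crosses the x-axis at the gridline x = 0; one z-axis crossing is at z = 0.
Assembling these constraints gives the stated polynomial.

3*x^2 - 2*y^2 + 2*z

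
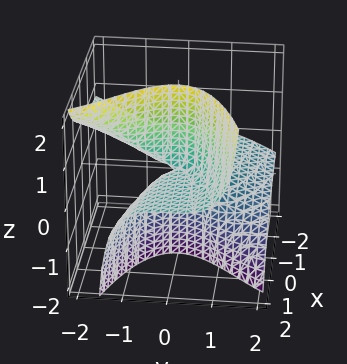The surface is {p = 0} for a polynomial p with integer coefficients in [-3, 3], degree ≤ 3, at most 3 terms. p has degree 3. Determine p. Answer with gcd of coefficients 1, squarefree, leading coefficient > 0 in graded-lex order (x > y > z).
y^3 + 2*y^2*z - 3*x*z

First, deg p = 3.
Then, reading off the gridlines: it meets the y-axis at y = 0 (among the integer gridlines); the visible z-axis segment lies entirely on the surface; every point of the x-axis in the box is on the surface.
Finally, fitting integer coefficients to these (and the overall shape) gives p.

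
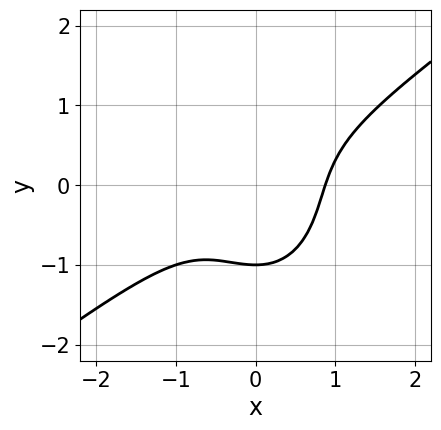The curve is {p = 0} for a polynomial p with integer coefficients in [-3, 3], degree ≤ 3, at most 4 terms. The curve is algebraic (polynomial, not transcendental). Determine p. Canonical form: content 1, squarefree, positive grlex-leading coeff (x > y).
3*x^3 - 3*x^2*y - 2*y^3 - 2

First, deg p = 3.
Next, reading off the gridlines: it meets the y-axis at y = -1 (among the integer gridlines).
Finally, matching integer coefficients to the picture gives p.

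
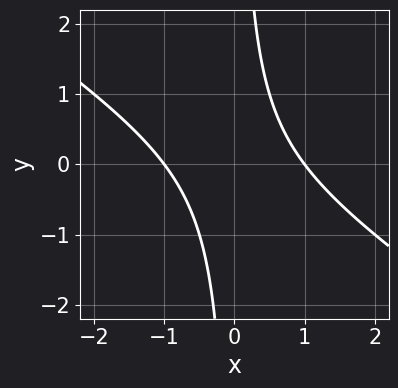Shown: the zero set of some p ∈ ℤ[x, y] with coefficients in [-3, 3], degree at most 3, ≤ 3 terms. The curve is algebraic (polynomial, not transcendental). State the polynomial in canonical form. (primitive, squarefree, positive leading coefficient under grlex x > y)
2*x^2 + 3*x*y - 2

The degree is 2 — a generic line meets the curve in up to 2 points.
Against the integer gridlines: the curve avoids every integer y-axis point in the box; among the integer gridlines, it crosses the x-axis at x ∈ {-1, 1}.
The integer polynomial consistent with all of this is the stated p.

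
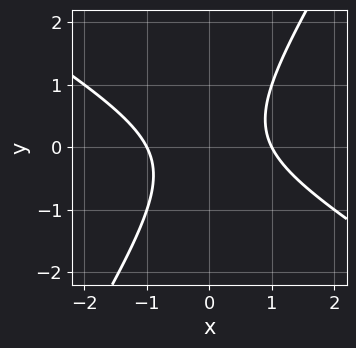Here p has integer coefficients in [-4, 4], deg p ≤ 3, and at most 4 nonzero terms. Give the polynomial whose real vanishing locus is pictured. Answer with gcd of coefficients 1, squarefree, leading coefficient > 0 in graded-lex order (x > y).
x^2 + x*y - y^2 - 1

1. Degree: no degree-1 curve has this shape, so deg p = 2.
2. Reading off the gridlines: the x-axis gridline crossings are at x ∈ {-1, 1}; it misses every integer gridline on the y-axis.
3. Matching integer coefficients to the picture gives p.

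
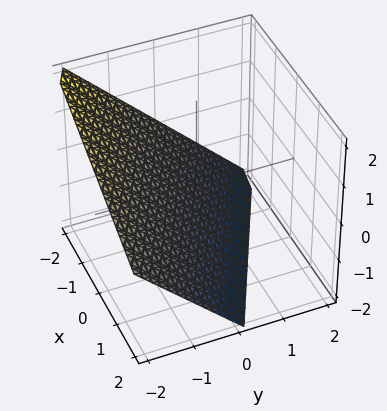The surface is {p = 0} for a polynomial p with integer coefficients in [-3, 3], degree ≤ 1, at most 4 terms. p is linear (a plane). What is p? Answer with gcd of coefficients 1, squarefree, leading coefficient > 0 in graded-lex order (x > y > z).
x + 2*y + 2*z + 2

First, degree: every cross-section is a straight line — this is a plane, so deg p = 1.
Next, observable constraints: one y-axis crossing is at y = -1; it crosses the z-axis at the gridline z = -1; it meets the x-axis at x = -2 (among the integer gridlines).
Finally, solving for integer coefficients yields p as stated.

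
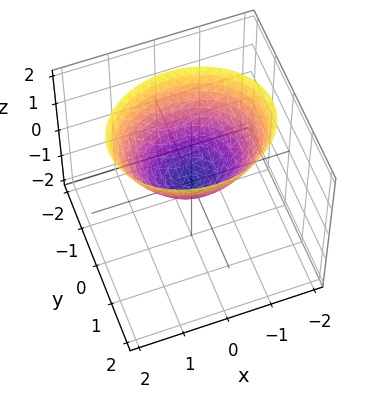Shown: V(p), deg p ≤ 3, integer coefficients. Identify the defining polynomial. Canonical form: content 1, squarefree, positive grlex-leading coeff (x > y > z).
2*x^2 + 3*y^2 - 3*z

1. Degree: a single bowl opening along one axis; a quadric, so deg p = 2.
2. Symmetries: mirror symmetry y ↦ −y ⇒ only even powers of y; mirror symmetry x ↦ −x ⇒ only even powers of x.
3. Observable constraints: it meets the y-axis at y = 0 (among the integer gridlines); one x-axis crossing is at x = 0.
4. Matching integer coefficients to the picture gives p.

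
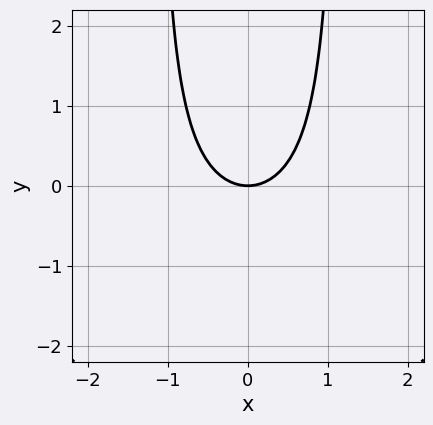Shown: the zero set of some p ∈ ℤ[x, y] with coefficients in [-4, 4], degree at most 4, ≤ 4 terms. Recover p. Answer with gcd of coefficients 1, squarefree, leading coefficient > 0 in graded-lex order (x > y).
2*x^2*y + 3*x^2 - 3*y

Degree: no degree-2 curve has this shape, so deg p = 3.
Symmetries: it's symmetric under x → −x, forcing even powers of x.
From the visible intercepts: it crosses the y-axis at the gridline y = 0; it meets the x-axis at x = 0 (among the integer gridlines).
Solving for integer coefficients yields p as stated.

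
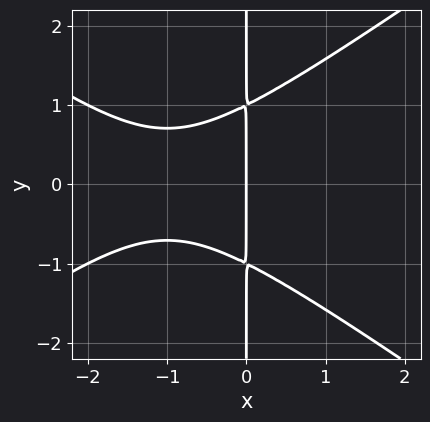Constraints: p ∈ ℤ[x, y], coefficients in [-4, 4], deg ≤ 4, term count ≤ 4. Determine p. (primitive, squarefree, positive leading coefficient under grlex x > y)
x^3 - 2*x*y^2 + 2*x^2 + 2*x

First, deg p = 3. A generic line meets the curve in up to 3 points.
Next, symmetries: mirror symmetry y ↦ −y ⇒ only even powers of y.
Then, against the integer gridlines: every point of the y-axis in the box is on the curve; one x-axis crossing is at x = 0.
Finally, solving for integer coefficients yields p as stated.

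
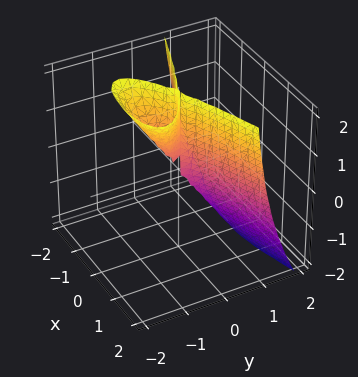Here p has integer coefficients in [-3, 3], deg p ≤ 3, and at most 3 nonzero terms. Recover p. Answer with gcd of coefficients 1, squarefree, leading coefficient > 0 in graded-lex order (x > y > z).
First, degree: no degree-2 surface has this shape, so deg p = 3.
Then, observable constraints: it crosses the y-axis at the gridline y = 0; the visible z-axis segment lies entirely on the surface.
Finally, assembling these constraints gives the stated polynomial.

3*y^3 + 2*y^2*z - x^2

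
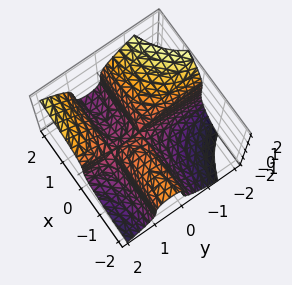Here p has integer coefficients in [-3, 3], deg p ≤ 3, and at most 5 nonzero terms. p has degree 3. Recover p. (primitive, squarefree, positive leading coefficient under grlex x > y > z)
3*x*y^2 - 2*z^3 - 3*x*y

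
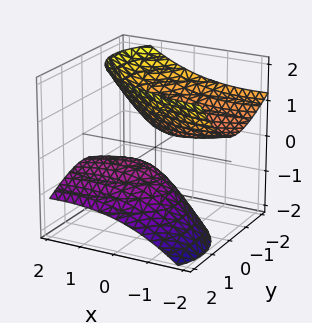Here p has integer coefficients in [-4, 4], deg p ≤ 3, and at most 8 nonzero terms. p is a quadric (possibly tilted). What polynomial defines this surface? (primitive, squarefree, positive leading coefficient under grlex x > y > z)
There are 2 components. Treating them together as one polynomial.
The degree is 2 — the shape is more complex than any degree-1 surface.
Observable constraints: it misses every integer gridline on the x-axis; no y-intercept at any integer in the box.
Matching integer coefficients to the picture gives p.

x^2 + 3*x*z + 3*y^2 + 3*y*z - 3*z^2 + 1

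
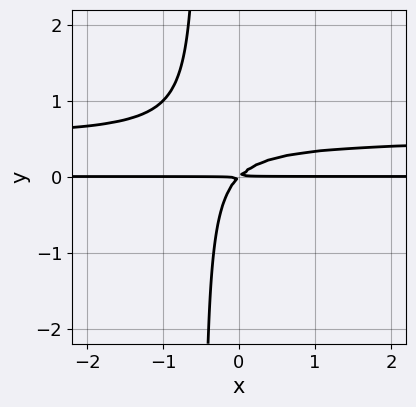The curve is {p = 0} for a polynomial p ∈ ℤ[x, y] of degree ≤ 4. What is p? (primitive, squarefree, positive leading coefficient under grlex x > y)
2*x*y^2 - x*y + y^2

The degree is 3 — the shape is more complex than any degree-2 curve.
Checking where it meets the axes: the visible x-axis segment lies entirely on the curve.
These observations pin down the coefficients.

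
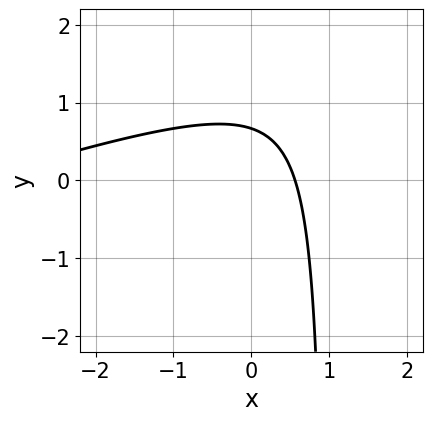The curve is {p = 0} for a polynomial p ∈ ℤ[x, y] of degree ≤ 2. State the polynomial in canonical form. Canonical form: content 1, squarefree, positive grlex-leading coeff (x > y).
1. deg p = 2. The shape is more complex than any degree-1 curve.
2. The integer polynomial consistent with all of this is the stated p.

x^2 - 3*x*y + 3*x + 3*y - 2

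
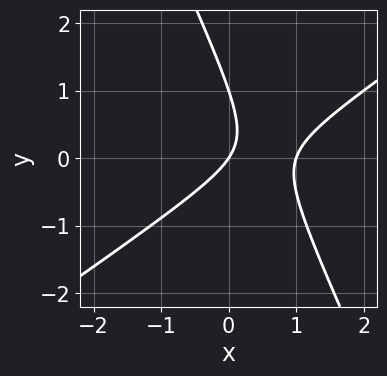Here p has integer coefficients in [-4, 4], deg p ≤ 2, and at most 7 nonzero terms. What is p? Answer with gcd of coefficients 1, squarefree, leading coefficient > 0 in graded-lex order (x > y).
deg p = 2. The shape is more complex than any degree-1 curve.
Checking where it meets the axes: the y-axis gridline crossings are at y ∈ {0, 1}; among the integer gridlines, it crosses the x-axis at x ∈ {0, 1}.
Matching integer coefficients to the picture gives p.

3*x^2 - 3*x*y - 2*y^2 - 3*x + 2*y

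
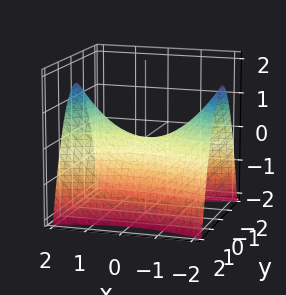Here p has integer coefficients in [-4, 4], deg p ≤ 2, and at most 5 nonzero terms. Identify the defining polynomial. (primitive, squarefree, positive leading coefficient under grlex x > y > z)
x^2 - 3*y^2 - 3*z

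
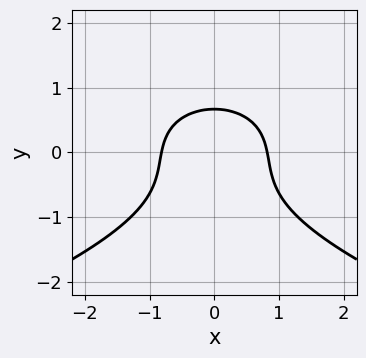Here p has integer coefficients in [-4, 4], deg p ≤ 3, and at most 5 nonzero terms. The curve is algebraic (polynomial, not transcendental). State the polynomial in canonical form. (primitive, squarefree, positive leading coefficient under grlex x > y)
First, the degree is 3 — no degree-2 curve has this shape.
Then, symmetries: mirror symmetry x ↦ −x ⇒ only even powers of x.
Finally, these observations pin down the coefficients.

3*y^3 + 3*x^2 + y^2 + y - 2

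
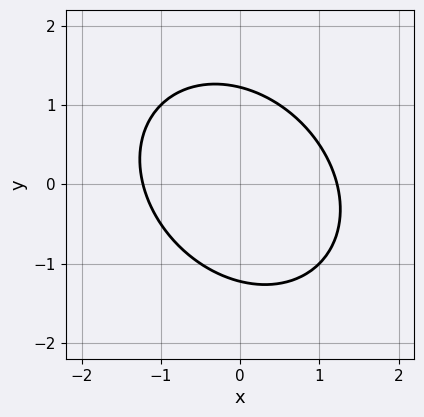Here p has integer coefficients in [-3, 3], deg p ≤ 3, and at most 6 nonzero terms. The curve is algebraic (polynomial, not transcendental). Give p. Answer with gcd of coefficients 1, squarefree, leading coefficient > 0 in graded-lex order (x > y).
2*x^2 + x*y + 2*y^2 - 3

The degree is 2 — the shape is more complex than any degree-1 curve.
Matching integer coefficients to the picture gives p.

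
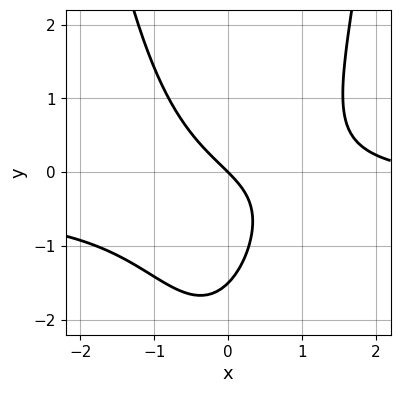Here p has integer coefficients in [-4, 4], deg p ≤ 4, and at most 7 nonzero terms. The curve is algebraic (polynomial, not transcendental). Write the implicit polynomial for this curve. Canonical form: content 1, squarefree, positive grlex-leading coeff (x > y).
(a) The degree is 3 — a generic line meets the curve in up to 3 points.
(b) Reading off the gridlines: it crosses the x-axis at the gridline x = 0; it meets the y-axis at y = 0 (among the integer gridlines).
(c) Matching integer coefficients to the picture gives p.

3*x^2*y + x^2 - 2*y^2 - 3*x - 3*y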